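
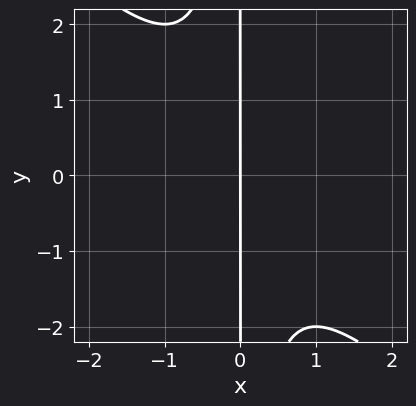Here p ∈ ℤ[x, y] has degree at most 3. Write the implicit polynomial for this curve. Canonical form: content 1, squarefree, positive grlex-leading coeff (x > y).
x^3 + x^2*y + x

(a) The degree is 3 — the shape is more complex than any degree-2 curve.
(b) From the axis intercepts and sections: every point of the y-axis in the box is on the curve; one x-axis crossing is at x = 0.
(c) Assembling these constraints gives the stated polynomial.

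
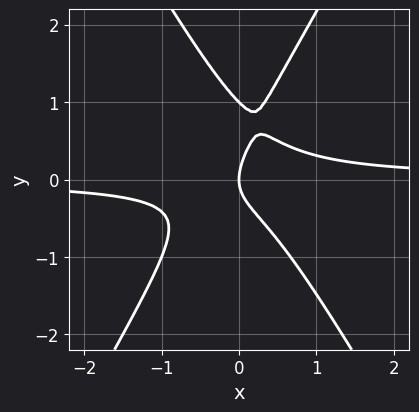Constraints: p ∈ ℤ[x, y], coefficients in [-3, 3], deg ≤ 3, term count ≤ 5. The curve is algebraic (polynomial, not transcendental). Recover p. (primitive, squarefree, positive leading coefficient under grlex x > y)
3*x^2*y - y^3 + y^2 - x

(a) deg p = 3. A generic line meets the curve in up to 3 points.
(b) Checking where it meets the axes: the y-axis gridline crossings are at y ∈ {0, 1}; it meets the x-axis at x = 0 (among the integer gridlines).
(c) These observations pin down the coefficients.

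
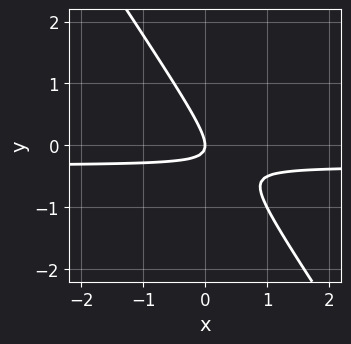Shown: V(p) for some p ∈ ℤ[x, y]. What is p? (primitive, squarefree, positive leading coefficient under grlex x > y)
3*x*y + 2*y^2 + x

1. The degree is 2 — no degree-1 curve has this shape.
2. Against the integer gridlines: it meets the x-axis at x = 0 (among the integer gridlines); one y-axis crossing is at y = 0.
3. Together with the visible shape, these determine p as stated.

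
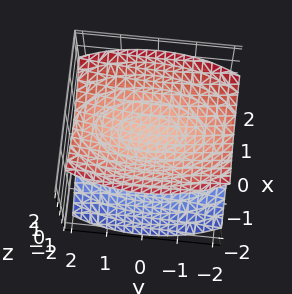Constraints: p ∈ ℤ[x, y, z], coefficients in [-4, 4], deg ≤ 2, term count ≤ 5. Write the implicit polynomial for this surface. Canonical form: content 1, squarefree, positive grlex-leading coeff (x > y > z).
3*x^2 + y^2 - 3*z^2 + 1

First, the picture has 2 separate pieces.
Then, deg p = 2.
Then, symmetries: the z ↦ −z reflection is a symmetry, so z appears only in even powers; the x ↦ −x reflection is a symmetry, so x appears only in even powers; the y ↦ −y reflection is a symmetry, so y appears only in even powers.
Then, checking where it meets the axes: the surface avoids every integer y-axis point in the box; the surface avoids every integer x-axis point in the box.
Finally, solving for integer coefficients yields p as stated.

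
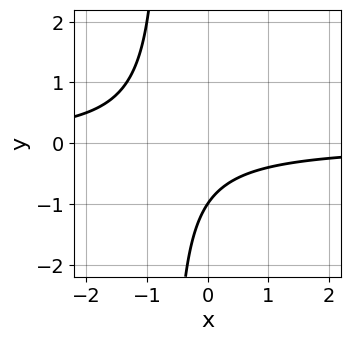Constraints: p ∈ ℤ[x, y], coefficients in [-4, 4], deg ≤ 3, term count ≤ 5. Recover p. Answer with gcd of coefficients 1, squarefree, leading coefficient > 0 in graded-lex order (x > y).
(a) Degree: a generic line meets the curve in up to 2 points, so deg p = 2.
(b) From the axis intercepts and sections: it crosses the y-axis at the gridline y = -1; it misses every integer gridline on the x-axis.
(c) Matching integer coefficients to the picture gives p.

3*x*y + 2*y + 2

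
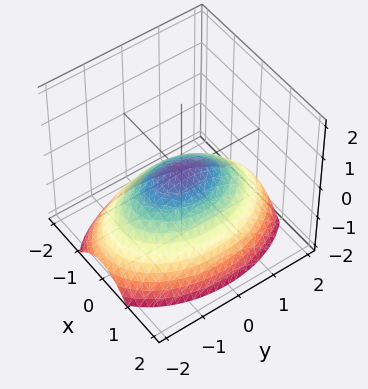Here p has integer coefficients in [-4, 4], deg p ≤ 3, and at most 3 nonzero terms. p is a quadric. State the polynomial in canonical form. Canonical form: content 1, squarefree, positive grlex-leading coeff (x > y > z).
2*x^2 + y^2 + 3*z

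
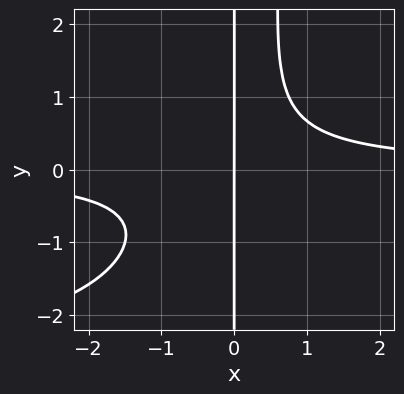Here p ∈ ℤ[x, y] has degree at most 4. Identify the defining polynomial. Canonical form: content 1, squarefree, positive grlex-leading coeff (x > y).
deg p = 4.
Against the integer gridlines: the visible y-axis segment lies entirely on the curve; one x-axis crossing is at x = 0.
Matching integer coefficients to the picture gives p.

x^2*y^2 + 3*x^2*y - x*y^2 - 2*x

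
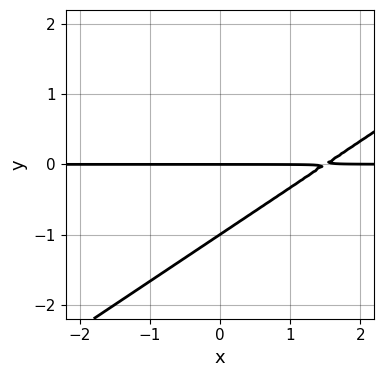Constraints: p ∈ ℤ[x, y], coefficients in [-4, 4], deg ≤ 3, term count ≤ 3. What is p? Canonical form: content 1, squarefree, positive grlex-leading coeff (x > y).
2*x*y - 3*y^2 - 3*y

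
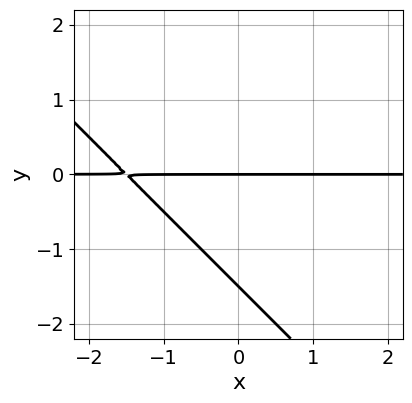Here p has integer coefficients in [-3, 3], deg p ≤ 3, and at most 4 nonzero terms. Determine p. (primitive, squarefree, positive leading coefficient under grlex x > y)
2*x*y + 2*y^2 + 3*y

(a) The degree is 2 — no degree-1 curve has this shape.
(b) From the axis intercepts and sections: it meets the y-axis at y = 0 (among the integer gridlines); the visible x-axis segment lies entirely on the curve.
(c) Matching integer coefficients to the picture gives p.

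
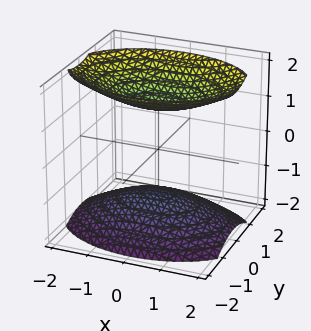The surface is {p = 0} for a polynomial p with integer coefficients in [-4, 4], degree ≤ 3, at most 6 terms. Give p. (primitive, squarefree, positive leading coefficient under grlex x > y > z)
The picture has 2 separate pieces.
Degree: two sheets facing apart; a quadric, so deg p = 2.
Symmetries: the y ↦ −y reflection is a symmetry, so y appears only in even powers; it's symmetric under z → −z, forcing even powers of z; it's symmetric under x → −x, forcing even powers of x.
Against the integer gridlines: it misses every integer gridline on the x-axis; no y-intercept at any integer in the box.
Matching integer coefficients to the picture gives p.

x^2 + 2*y^2 - 2*z^2 + 3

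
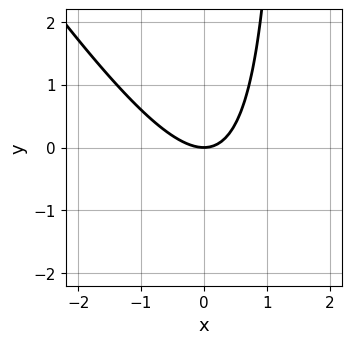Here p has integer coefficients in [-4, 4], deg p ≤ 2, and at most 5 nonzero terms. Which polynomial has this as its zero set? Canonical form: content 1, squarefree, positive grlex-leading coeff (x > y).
deg p = 2. A generic line meets the curve in up to 2 points.
Observable constraints: it meets the x-axis at x = 0 (among the integer gridlines); it crosses the y-axis at the gridline y = 0.
Assembling these constraints gives the stated polynomial.

3*x^2 + 2*x*y - 3*y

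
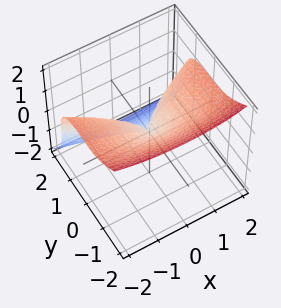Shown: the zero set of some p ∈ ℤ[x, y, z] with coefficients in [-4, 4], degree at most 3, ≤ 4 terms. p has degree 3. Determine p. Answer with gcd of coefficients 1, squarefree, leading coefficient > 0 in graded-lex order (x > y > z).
deg p = 3. No degree-2 surface has this shape.
Against the integer gridlines: it meets the z-axis at z = 0 (among the integer gridlines); it meets the x-axis at x = 0 (among the integer gridlines); one y-axis crossing is at y = 0.
Together with the visible shape, these determine p as stated.

2*y^3 + 2*z^3 - x^2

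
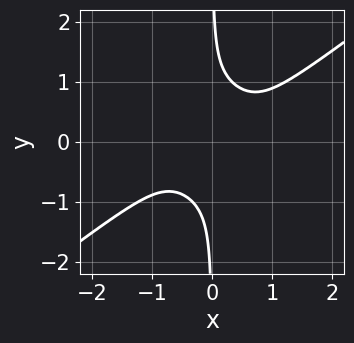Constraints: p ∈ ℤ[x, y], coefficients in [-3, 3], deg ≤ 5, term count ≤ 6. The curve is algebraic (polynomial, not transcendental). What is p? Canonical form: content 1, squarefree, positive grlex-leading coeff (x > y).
2*x^4 - x^3*y - 3*x*y^3 + 1

(a) Degree: a generic line meets the curve in up to 4 points, so deg p = 4.
(b) Reading off the gridlines: the curve avoids every integer y-axis point in the box; it misses every integer gridline on the x-axis.
(c) Fitting integer coefficients to these (and the overall shape) gives p.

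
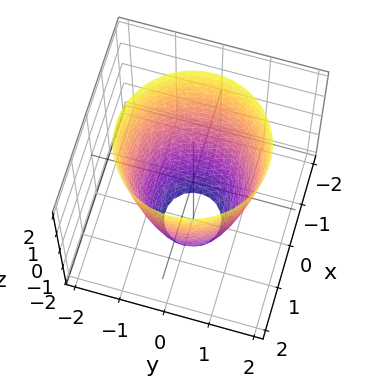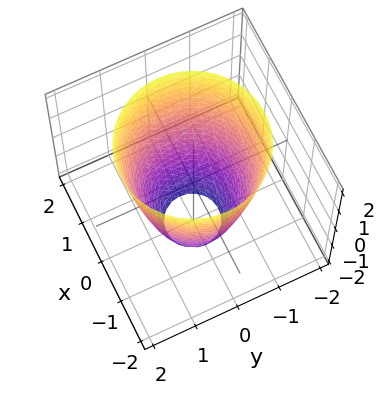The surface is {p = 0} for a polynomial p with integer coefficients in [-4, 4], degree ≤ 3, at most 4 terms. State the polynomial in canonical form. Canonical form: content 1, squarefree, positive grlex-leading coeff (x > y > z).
2*x^2 + 2*y^2 - z - 3

(a) The degree is 2 — the shape is more complex than any degree-1 surface.
(b) Symmetries: every cross-section ⟂ z is a circle, so x, y appear only via x² + y².
(c) From the visible intercepts: a circular section at z = 2 has radius between 1 and 2; it misses every integer gridline on the z-axis.
(d) Solving for integer coefficients yields p as stated.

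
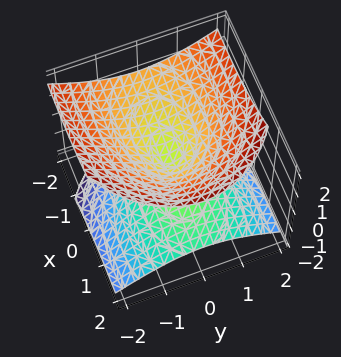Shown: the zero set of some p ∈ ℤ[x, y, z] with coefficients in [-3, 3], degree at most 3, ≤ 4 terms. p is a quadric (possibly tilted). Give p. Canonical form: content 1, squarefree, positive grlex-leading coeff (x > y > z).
x^2 + 2*x*z + 2*y^2 - 3*z^2

(a) I count 2 distinct pieces. Treating them together as one polynomial.
(b) The degree is 2 — a generic line meets the surface in up to 2 points.
(c) Checking where it meets the axes: it meets the y-axis at y = 0 (among the integer gridlines); one x-axis crossing is at x = 0; it meets the z-axis at z = 0 (among the integer gridlines).
(d) Assembling these constraints gives the stated polynomial.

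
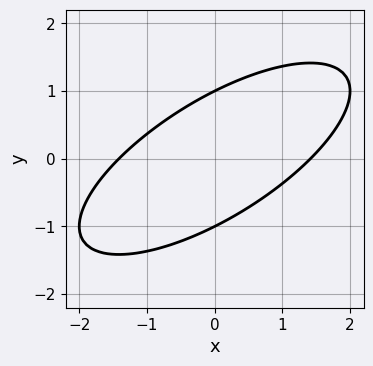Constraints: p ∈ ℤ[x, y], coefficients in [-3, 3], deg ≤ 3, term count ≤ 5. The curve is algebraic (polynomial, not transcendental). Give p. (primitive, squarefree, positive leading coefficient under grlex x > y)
1. Degree: a generic line meets the curve in up to 2 points, so deg p = 2.
2. Reading off the gridlines: the y-axis gridline crossings are at y ∈ {-1, 1}.
3. Assembling these constraints gives the stated polynomial.

x^2 - 2*x*y + 2*y^2 - 2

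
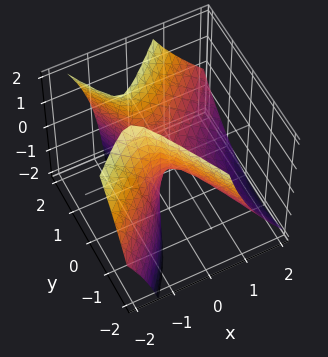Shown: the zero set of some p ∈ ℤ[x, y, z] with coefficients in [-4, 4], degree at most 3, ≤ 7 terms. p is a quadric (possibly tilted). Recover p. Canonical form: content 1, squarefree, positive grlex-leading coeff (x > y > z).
2*x^2 - x*y + 2*x*z - y^2 + z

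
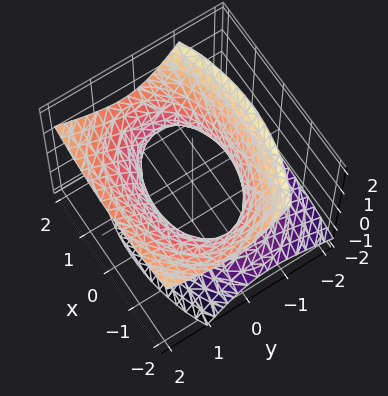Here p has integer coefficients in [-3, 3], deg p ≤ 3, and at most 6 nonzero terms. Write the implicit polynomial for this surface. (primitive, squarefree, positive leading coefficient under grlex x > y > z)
x^2 + 2*y^2 - 2*y*z - 2*z^2 - 2

First, the degree is 2 — a generic line meets the surface in up to 2 points.
Then, against the integer gridlines: it misses every integer gridline on the z-axis; among the integer gridlines, it crosses the y-axis at y ∈ {-1, 1}.
Finally, putting this together gives p.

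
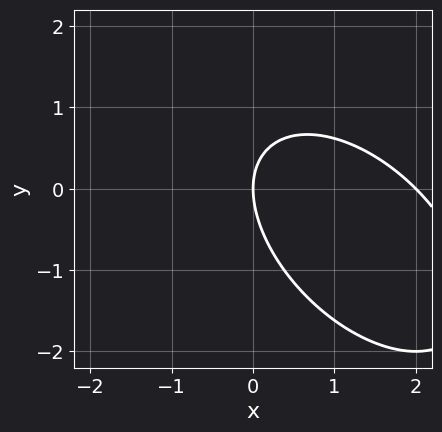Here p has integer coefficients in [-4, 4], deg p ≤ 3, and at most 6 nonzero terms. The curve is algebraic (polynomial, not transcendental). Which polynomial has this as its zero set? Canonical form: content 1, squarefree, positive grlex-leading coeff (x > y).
The degree is 2 — the shape is more complex than any degree-1 curve.
Reading off the gridlines: the x-axis gridline crossings are at x ∈ {0, 2}; it meets the y-axis at y = 0 (among the integer gridlines).
Fitting integer coefficients to these (and the overall shape) gives p.

x^2 + x*y + y^2 - 2*x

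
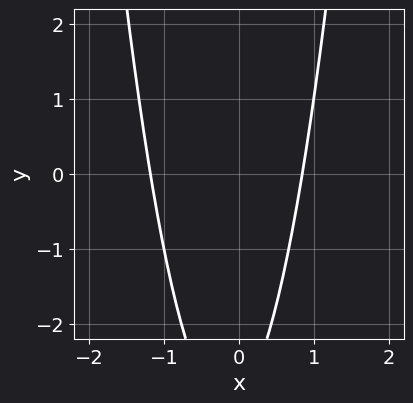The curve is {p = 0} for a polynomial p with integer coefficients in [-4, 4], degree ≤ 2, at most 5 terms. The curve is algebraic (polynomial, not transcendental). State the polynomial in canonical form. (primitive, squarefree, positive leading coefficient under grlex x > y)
3*x^2 + x - y - 3

1. deg p = 2.
2. Reading off the gridlines: no y-intercept at any integer in the box.
3. Together with the visible shape, these determine p as stated.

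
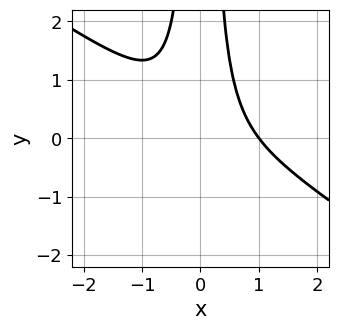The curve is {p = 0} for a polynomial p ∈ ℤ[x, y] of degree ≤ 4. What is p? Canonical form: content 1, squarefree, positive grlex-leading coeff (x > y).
First, the degree is 3 — the shape is more complex than any degree-2 curve.
Then, from the axis intercepts and sections: it misses every integer gridline on the y-axis; it meets the x-axis at x = 1 (among the integer gridlines).
Finally, the integer polynomial consistent with all of this is the stated p.

2*x^3 + 3*x^2*y - x^2 - 1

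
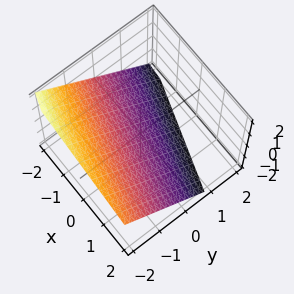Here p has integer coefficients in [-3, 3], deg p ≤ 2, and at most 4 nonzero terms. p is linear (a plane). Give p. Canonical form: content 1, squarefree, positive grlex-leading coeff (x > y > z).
(a) The degree is 1 — every cross-section is a straight line — this is a plane.
(b) From the visible intercepts: it meets the x-axis at x = -2 (among the integer gridlines).
(c) Assembling these constraints gives the stated polynomial.

x + 3*y + 3*z + 2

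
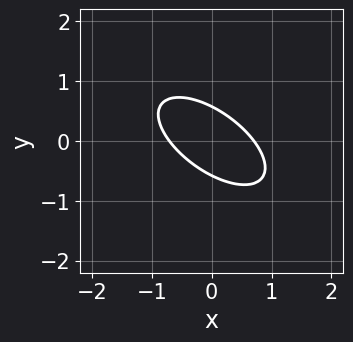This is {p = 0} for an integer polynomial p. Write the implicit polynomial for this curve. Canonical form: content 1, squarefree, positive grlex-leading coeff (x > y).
(a) deg p = 2.
(b) Putting this together gives p.

2*x^2 + 3*x*y + 3*y^2 - 1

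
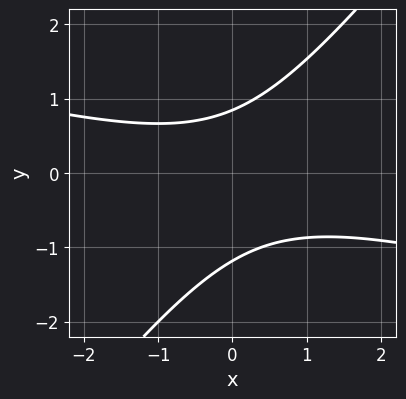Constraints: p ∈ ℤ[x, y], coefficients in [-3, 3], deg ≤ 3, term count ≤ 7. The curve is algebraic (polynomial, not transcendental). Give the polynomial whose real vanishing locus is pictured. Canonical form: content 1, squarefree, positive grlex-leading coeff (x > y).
x^2 + 3*x*y - 3*y^2 - y + 3

deg p = 2. A generic line meets the curve in up to 2 points.
Reading off the gridlines: it misses every integer gridline on the x-axis.
Putting this together gives p.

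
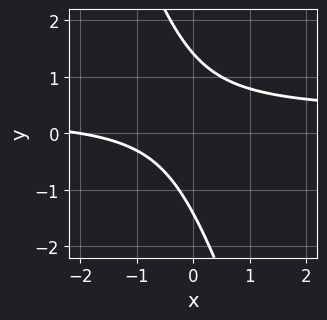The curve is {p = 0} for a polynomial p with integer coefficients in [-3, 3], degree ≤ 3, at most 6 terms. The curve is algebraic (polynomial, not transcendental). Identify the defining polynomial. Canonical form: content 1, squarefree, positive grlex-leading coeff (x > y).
(a) deg p = 2. A generic line meets the curve in up to 2 points.
(b) From the axis intercepts and sections: it crosses the x-axis at the gridline x = -2.
(c) These observations pin down the coefficients.

3*x*y + y^2 - x - 2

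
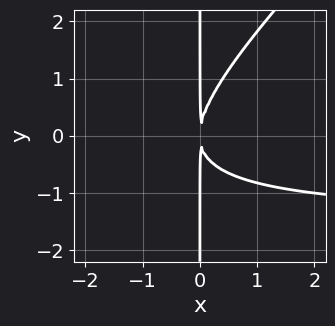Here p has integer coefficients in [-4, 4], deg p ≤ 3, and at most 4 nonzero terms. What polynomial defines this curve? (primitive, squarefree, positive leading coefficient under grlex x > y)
2*x^2*y - 2*x*y^2 + 3*x^2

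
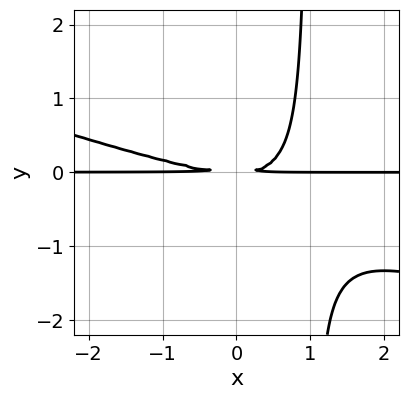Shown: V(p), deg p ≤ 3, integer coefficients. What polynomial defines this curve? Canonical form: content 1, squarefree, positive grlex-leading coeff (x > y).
First, deg p = 3. The shape is more complex than any degree-2 curve.
Next, reading off the gridlines: every point of the x-axis in the box is on the curve.
Finally, putting this together gives p.

x^2*y + 3*x*y^2 - 3*y^2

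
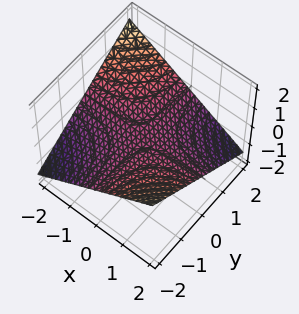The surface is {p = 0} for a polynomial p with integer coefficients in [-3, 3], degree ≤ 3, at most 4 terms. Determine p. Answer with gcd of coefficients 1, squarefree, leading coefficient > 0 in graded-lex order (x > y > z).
x*y + 3*z

(a) The degree is 2 — a hyperbolic paraboloid; a quadric.
(b) Checking where it meets the axes: every point of the y-axis in the box is on the surface; one z-axis crossing is at z = 0; every point of the x-axis in the box is on the surface.
(c) Fitting integer coefficients to these (and the overall shape) gives p.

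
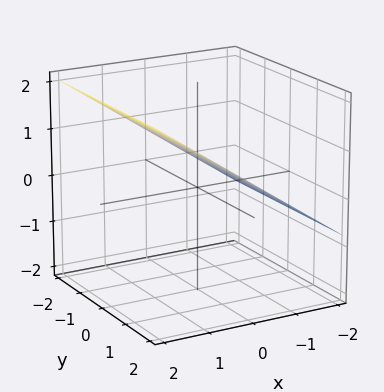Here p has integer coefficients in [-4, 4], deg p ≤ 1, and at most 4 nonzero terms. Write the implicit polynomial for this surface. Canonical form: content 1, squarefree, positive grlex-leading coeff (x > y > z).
The degree is 1 — every cross-section is a straight line — this is a plane.
Checking where it meets the axes: the surface avoids every integer y-axis point in the box; one x-axis crossing is at x = -1.
Matching integer coefficients to the picture gives p.

2*x - 3*z + 2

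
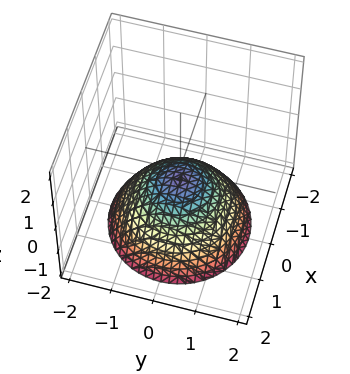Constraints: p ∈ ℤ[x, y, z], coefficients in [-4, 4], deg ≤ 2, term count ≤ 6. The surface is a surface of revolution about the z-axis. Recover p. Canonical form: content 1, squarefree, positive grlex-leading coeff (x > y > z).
2*x^2 + 2*y^2 + 3*z + 1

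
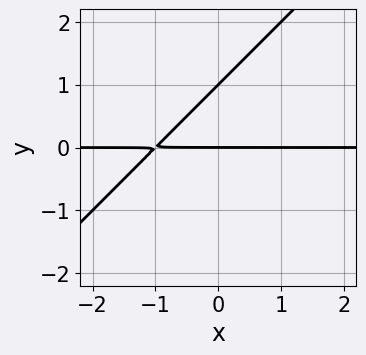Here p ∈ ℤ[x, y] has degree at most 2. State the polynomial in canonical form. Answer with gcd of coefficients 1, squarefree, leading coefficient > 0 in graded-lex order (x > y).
x*y - y^2 + y

First, deg p = 2.
Next, observable constraints: every point of the x-axis in the box is on the curve; among the integer gridlines, it crosses the y-axis at y ∈ {0, 1}.
Finally, fitting integer coefficients to these (and the overall shape) gives p.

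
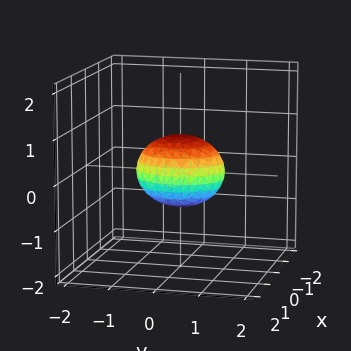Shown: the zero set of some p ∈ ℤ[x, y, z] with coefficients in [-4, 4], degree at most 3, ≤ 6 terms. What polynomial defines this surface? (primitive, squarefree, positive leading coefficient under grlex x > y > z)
3*x^2 + 2*y^2 + 3*z^2 - 2

(a) The degree is 2 — bounded and convex; a quadric.
(b) Symmetries: it's symmetric under z → −z, forcing even powers of z; mirror symmetry x ↦ −x ⇒ only even powers of x; it's symmetric under y → −y, forcing even powers of y.
(c) From the axis intercepts and sections: among the integer gridlines, it crosses the y-axis at y ∈ {-1, 1}.
(d) Fitting integer coefficients to these (and the overall shape) gives p.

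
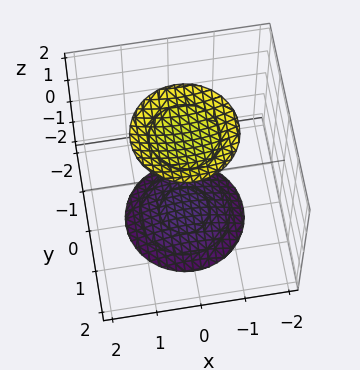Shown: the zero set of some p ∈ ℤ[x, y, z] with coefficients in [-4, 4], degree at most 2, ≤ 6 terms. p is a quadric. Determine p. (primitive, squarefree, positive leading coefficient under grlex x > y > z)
x^2 + y^2 - z^2 + 3

(a) There are 2 components. Treating them together as one polynomial.
(b) The degree is 2 — two separate bowl-shaped sheets opening away from each other; a quadric.
(c) Symmetries: mirror symmetry z ↦ −z ⇒ only even powers of z; the surface is invariant under rotation about z: p = q(x² + y², z).
(d) Reading off the gridlines: the surface avoids every integer y-axis point in the box; a circular section at z = -2 has radius exactly 1; the surface avoids every integer x-axis point in the box.
(e) Fitting integer coefficients to these (and the overall shape) gives p.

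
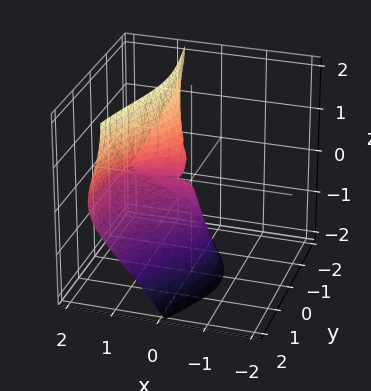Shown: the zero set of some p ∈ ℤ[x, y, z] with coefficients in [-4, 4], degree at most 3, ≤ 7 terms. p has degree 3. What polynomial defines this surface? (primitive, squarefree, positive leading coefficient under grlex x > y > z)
deg p = 3. A generic line meets the surface in up to 3 points.
Reading off the gridlines: it crosses the y-axis at the gridline y = 0; one z-axis crossing is at z = 0; every point of the x-axis in the box is on the surface.
Assembling these constraints gives the stated polynomial.

2*x*y^2 + 3*x*z^2 - z^3 - 3*y^2 - y*z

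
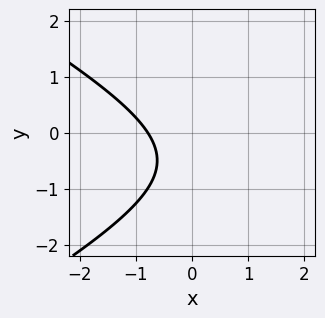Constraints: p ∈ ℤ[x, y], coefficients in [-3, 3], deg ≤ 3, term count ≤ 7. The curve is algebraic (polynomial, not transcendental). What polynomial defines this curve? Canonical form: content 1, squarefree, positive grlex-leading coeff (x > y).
(a) The degree is 2 — the shape is more complex than any degree-1 curve.
(b) Against the integer gridlines: it misses every integer gridline on the y-axis.
(c) Putting this together gives p.

x^2 - 3*y^2 - 3*x - 3*y - 3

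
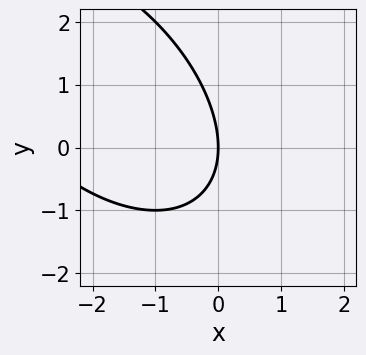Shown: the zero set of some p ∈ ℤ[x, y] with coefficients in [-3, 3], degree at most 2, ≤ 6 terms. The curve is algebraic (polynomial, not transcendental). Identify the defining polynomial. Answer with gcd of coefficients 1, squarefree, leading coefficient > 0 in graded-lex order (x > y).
First, deg p = 2. No degree-1 curve has this shape.
Next, checking where it meets the axes: one y-axis crossing is at y = 0; it crosses the x-axis at the gridline x = 0.
Finally, putting this together gives p.

x^2 + x*y + y^2 + 3*x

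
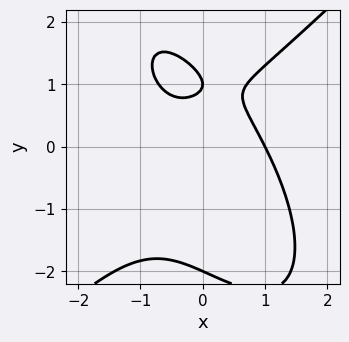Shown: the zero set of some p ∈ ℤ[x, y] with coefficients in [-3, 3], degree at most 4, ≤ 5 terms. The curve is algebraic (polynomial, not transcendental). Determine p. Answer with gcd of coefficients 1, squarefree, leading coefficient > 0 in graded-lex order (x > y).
2*x^3 - x*y^2 - y^3 + 3*y - 2

First, deg p = 3.
Next, from the visible intercepts: among the integer gridlines, it crosses the y-axis at y ∈ {-2, 1}; it meets the x-axis at x = 1 (among the integer gridlines).
Finally, matching integer coefficients to the picture gives p.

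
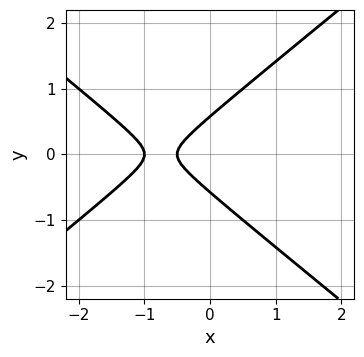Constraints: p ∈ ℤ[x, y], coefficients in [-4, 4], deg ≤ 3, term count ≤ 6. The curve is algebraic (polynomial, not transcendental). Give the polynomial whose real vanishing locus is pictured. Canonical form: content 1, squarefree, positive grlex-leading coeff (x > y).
2*x^2 - 3*y^2 + 3*x + 1

First, degree: a generic line meets the curve in up to 2 points, so deg p = 2.
Then, symmetries: mirror symmetry y ↦ −y ⇒ only even powers of y.
Next, against the integer gridlines: it meets the x-axis at x = -1 (among the integer gridlines).
Finally, these observations pin down the coefficients.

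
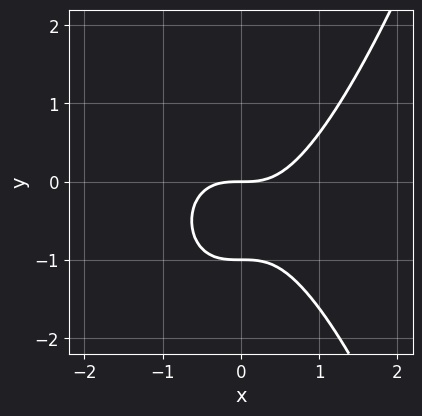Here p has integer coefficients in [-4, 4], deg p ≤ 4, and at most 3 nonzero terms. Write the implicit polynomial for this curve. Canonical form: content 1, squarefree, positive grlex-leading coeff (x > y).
x^3 - y^2 - y

(a) The degree is 3 — a generic line meets the curve in up to 3 points.
(b) Checking where it meets the axes: the y-axis gridline crossings are at y ∈ {-1, 0}; it crosses the x-axis at the gridline x = 0.
(c) Fitting integer coefficients to these (and the overall shape) gives p.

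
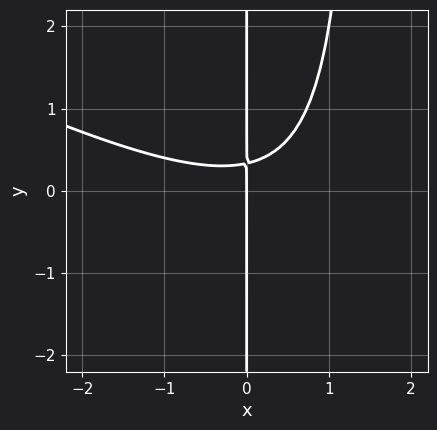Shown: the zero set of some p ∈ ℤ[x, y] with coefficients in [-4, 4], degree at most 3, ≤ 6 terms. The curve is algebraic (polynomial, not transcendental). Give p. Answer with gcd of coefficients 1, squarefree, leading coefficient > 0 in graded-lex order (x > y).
Degree: no degree-2 curve has this shape, so deg p = 3.
Checking where it meets the axes: it crosses the x-axis at the gridline x = 0; the visible y-axis segment lies entirely on the curve.
Fitting integer coefficients to these (and the overall shape) gives p.

x^3 + 2*x^2*y - 3*x*y + x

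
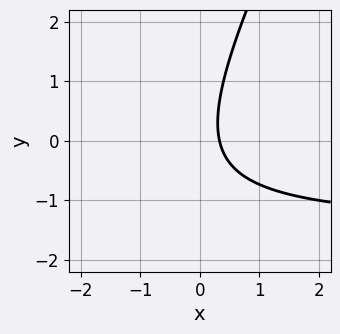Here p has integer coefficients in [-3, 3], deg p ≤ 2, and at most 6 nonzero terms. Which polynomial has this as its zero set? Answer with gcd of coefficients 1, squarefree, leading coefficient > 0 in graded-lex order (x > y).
1. deg p = 2. The shape is more complex than any degree-1 curve.
2. Reading off the gridlines: no y-intercept at any integer in the box.
3. The integer polynomial consistent with all of this is the stated p.

2*x*y - y^2 + 3*x - 1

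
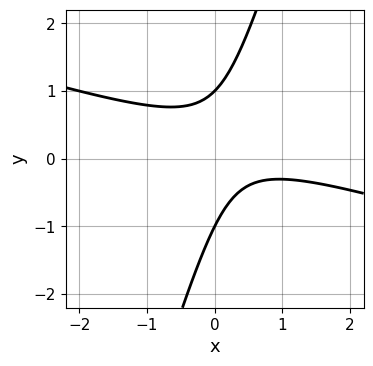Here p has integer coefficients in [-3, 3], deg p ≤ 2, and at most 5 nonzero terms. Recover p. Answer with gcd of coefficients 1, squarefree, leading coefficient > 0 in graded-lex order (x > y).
deg p = 2. A generic line meets the curve in up to 2 points.
Observable constraints: among the integer gridlines, it crosses the y-axis at y ∈ {-1, 1}; it misses every integer gridline on the x-axis.
Solving for integer coefficients yields p as stated.

x^2 + 3*x*y - y^2 - x + 1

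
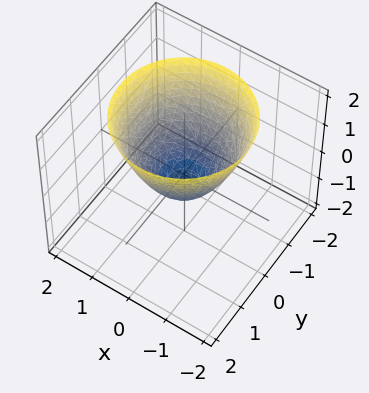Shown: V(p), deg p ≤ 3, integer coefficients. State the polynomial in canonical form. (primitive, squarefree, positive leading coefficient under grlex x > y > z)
(a) deg p = 2.
(b) Symmetry: the z-axis is an axis of rotation, so x and y enter only as x² + y².
(c) Against the integer gridlines: a circular section at z = 0 has radius between 0 and 1.
(d) Fitting integer coefficients to these (and the overall shape) gives p.

2*x^2 + 2*y^2 - 2*z - 1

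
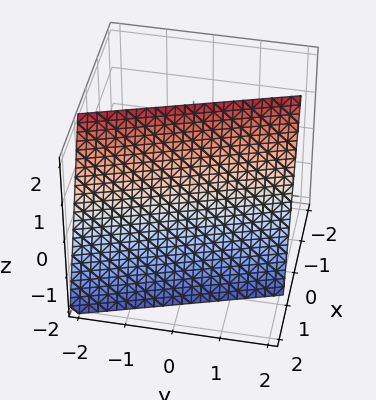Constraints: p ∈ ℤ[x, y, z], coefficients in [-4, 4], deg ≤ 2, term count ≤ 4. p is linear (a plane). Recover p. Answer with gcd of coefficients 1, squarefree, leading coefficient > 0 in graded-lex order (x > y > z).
3*x + y + z - 2

First, deg p = 1. Every cross-section is a straight line — this is a plane.
Then, reading off the gridlines: it crosses the z-axis at the gridline z = 2; it crosses the y-axis at the gridline y = 2.
Finally, the integer polynomial consistent with all of this is the stated p.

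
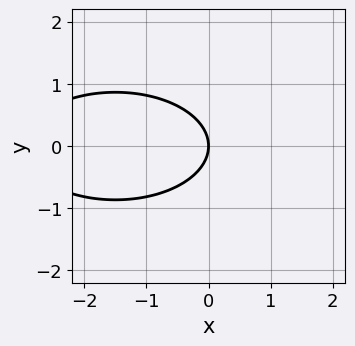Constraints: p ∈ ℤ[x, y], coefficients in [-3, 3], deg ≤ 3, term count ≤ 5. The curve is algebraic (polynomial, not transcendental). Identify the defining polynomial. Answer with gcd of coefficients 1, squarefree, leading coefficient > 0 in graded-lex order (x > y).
x^2 + 3*y^2 + 3*x

deg p = 2. The shape is more complex than any degree-1 curve.
Symmetries: mirror symmetry y ↦ −y ⇒ only even powers of y.
Observable constraints: it crosses the x-axis at the gridline x = 0; it meets the y-axis at y = 0 (among the integer gridlines).
The integer polynomial consistent with all of this is the stated p.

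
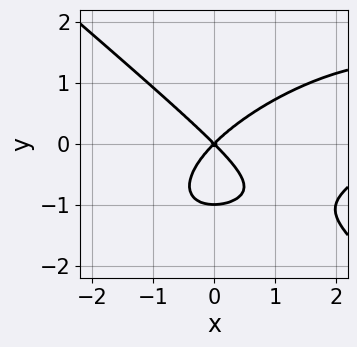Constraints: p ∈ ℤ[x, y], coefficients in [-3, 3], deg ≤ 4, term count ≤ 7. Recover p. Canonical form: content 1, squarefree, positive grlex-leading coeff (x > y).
x^3 - x^2*y + 3*y^3 - 3*x^2 + 3*y^2

1. Degree: no degree-2 curve has this shape, so deg p = 3.
2. From the visible intercepts: among the integer gridlines, it crosses the y-axis at y ∈ {-1, 0}; it crosses the x-axis at the gridline x = 0.
3. Together with the visible shape, these determine p as stated.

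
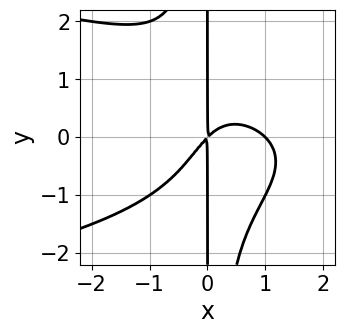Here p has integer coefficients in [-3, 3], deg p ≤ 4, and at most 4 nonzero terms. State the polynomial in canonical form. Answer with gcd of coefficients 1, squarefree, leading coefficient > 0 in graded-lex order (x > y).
Degree: no degree-3 curve has this shape, so deg p = 4.
From the visible intercepts: one x-axis crossing is at x = 1; every point of the y-axis in the box is on the curve.
Together with the visible shape, these determine p as stated.

x^2*y^2 + x^3 - x^2 + x*y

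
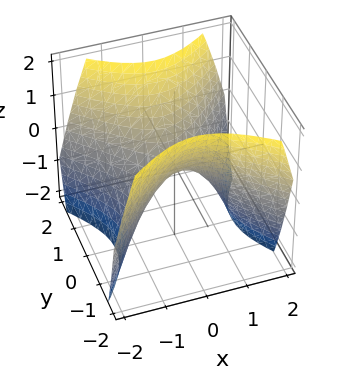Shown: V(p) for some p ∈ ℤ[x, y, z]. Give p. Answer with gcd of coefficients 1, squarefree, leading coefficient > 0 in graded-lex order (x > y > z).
x^2 - y^2 + z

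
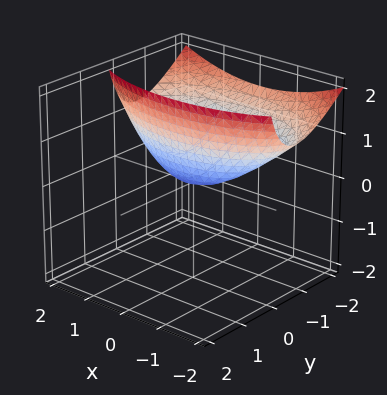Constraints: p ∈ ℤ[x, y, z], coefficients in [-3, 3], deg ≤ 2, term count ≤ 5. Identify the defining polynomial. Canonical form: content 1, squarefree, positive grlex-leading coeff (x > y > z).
x^2 + 3*y^2 + 3*y*z - 3*z

deg p = 2. A generic line meets the surface in up to 2 points.
From the visible intercepts: one z-axis crossing is at z = 0; it crosses the y-axis at the gridline y = 0; it crosses the x-axis at the gridline x = 0.
Fitting integer coefficients to these (and the overall shape) gives p.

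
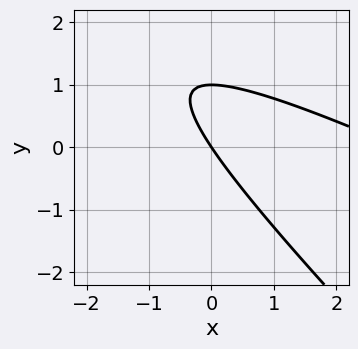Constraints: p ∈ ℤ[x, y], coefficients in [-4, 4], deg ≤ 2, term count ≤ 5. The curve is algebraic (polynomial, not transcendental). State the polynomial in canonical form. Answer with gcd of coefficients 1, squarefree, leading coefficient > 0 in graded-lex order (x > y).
First, degree: the shape is more complex than any degree-1 curve, so deg p = 2.
Next, observable constraints: one x-axis crossing is at x = 0; the y-axis gridline crossings are at y ∈ {0, 1}.
Finally, matching integer coefficients to the picture gives p.

x^2 + 3*x*y + 2*y^2 - 3*x - 2*y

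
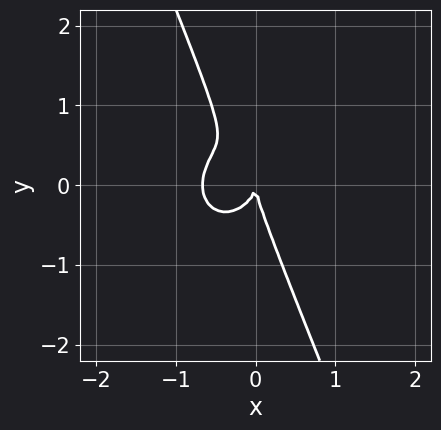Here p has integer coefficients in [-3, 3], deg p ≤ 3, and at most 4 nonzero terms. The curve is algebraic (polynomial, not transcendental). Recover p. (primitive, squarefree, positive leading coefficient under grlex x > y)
3*x^3 + 2*x*y^2 + y^3 + 2*x^2

(a) deg p = 3. The shape is more complex than any degree-2 curve.
(b) Reading off the gridlines: it meets the y-axis at y = 0 (among the integer gridlines); it crosses the x-axis at the gridline x = 0.
(c) The integer polynomial consistent with all of this is the stated p.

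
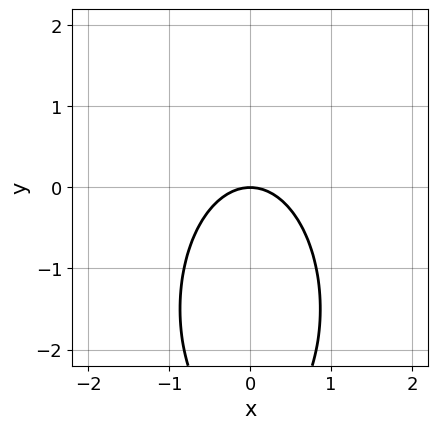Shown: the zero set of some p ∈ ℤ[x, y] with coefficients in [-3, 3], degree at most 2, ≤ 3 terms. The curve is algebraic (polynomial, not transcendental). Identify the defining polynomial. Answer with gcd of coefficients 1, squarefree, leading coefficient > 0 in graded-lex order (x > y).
deg p = 2.
Symmetries: it's symmetric under x → −x, forcing even powers of x.
Observable constraints: it meets the x-axis at x = 0 (among the integer gridlines); one y-axis crossing is at y = 0.
These observations pin down the coefficients.

3*x^2 + y^2 + 3*y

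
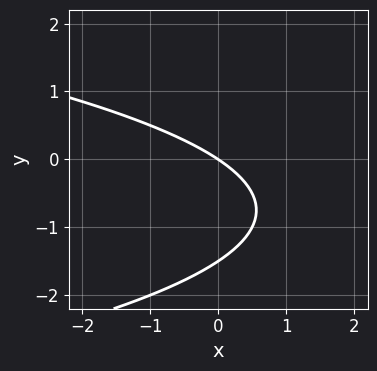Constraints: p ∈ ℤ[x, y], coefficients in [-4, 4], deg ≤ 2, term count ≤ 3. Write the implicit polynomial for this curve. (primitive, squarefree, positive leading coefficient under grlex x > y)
(a) deg p = 2. The shape is more complex than any degree-1 curve.
(b) Reading off the gridlines: it crosses the x-axis at the gridline x = 0; it meets the y-axis at y = 0 (among the integer gridlines).
(c) Matching integer coefficients to the picture gives p.

2*y^2 + 2*x + 3*y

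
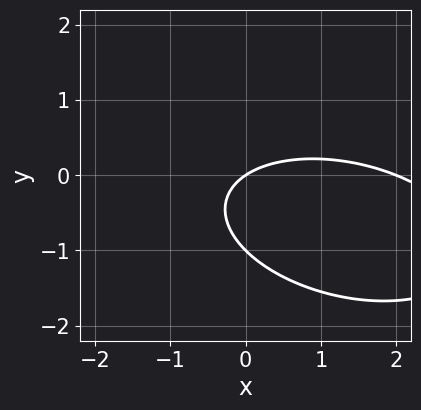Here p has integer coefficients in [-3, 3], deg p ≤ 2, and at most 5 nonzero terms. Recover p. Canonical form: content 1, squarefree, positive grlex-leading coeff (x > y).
(a) Degree: a generic line meets the curve in up to 2 points, so deg p = 2.
(b) Observable constraints: among the integer gridlines, it crosses the x-axis at x ∈ {0, 2}; the y-axis gridline crossings are at y ∈ {-1, 0}.
(c) Together with the visible shape, these determine p as stated.

x^2 + x*y + 3*y^2 - 2*x + 3*y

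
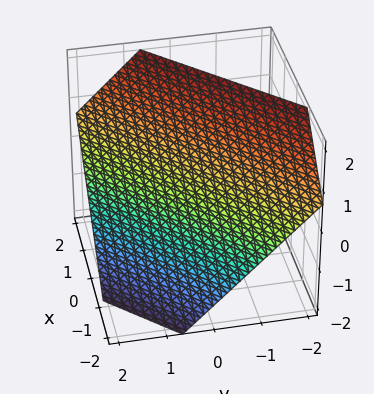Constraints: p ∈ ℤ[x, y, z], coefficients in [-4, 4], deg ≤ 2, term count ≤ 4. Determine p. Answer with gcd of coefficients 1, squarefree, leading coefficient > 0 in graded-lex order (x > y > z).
3*x - 3*y - 3*z + 2

(a) Degree: every cross-section is a straight line — this is a plane, so deg p = 1.
(b) Solving for integer coefficients yields p as stated.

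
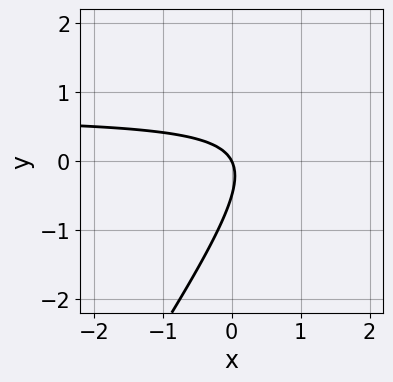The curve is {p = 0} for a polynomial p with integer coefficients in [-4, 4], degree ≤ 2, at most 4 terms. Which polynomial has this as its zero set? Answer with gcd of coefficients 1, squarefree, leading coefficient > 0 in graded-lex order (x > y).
deg p = 2.
Observable constraints: one x-axis crossing is at x = 0; one y-axis crossing is at y = 0.
Assembling these constraints gives the stated polynomial.

3*x*y - 2*y^2 - 2*x - y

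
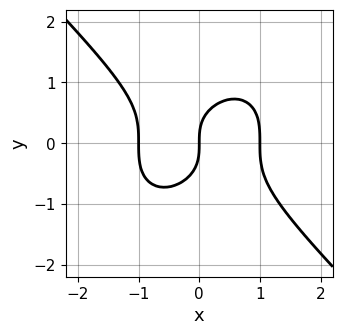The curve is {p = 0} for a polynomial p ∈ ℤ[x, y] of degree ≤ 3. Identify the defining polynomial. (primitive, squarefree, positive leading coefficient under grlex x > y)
First, degree: the shape is more complex than any degree-2 curve, so deg p = 3.
Then, observable constraints: one y-axis crossing is at y = 0; among the integer gridlines, it crosses the x-axis at x ∈ {-1, 0, 1}.
Finally, matching integer coefficients to the picture gives p.

x^3 + y^3 - x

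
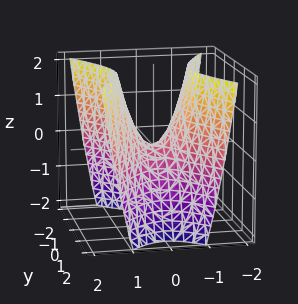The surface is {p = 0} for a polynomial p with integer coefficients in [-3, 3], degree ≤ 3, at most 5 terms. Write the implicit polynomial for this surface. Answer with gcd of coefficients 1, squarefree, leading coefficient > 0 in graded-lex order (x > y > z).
2*x^2 - y^2 - z

Degree: a saddle surface; a quadric, so deg p = 2.
Symmetries: mirror symmetry y ↦ −y ⇒ only even powers of y; it's symmetric under x → −x, forcing even powers of x.
Against the integer gridlines: one y-axis crossing is at y = 0; one x-axis crossing is at x = 0; it meets the z-axis at z = 0 (among the integer gridlines).
Fitting integer coefficients to these (and the overall shape) gives p.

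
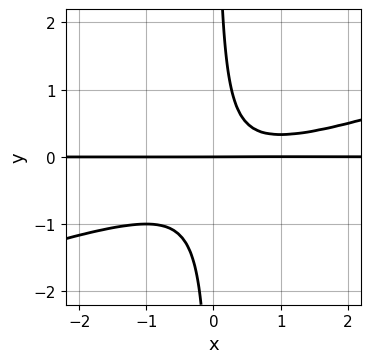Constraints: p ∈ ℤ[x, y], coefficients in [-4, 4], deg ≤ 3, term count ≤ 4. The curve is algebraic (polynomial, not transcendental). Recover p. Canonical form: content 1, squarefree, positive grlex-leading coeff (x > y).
(a) deg p = 3. The shape is more complex than any degree-2 curve.
(b) Against the integer gridlines: the visible x-axis segment lies entirely on the curve; one y-axis crossing is at y = 0.
(c) Together with the visible shape, these determine p as stated.

x^2*y - 3*x*y^2 - x*y + y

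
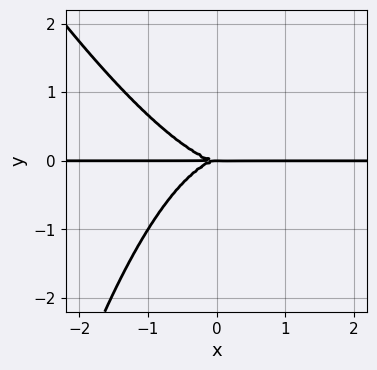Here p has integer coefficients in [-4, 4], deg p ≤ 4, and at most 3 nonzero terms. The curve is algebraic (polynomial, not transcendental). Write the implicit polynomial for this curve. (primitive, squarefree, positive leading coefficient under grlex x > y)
First, degree: a generic line meets the curve in up to 4 points, so deg p = 4.
Next, observable constraints: the visible x-axis segment lies entirely on the curve; one y-axis crossing is at y = 0.
Finally, fitting integer coefficients to these (and the overall shape) gives p.

2*x^3*y + x^2*y^2 + 3*y^3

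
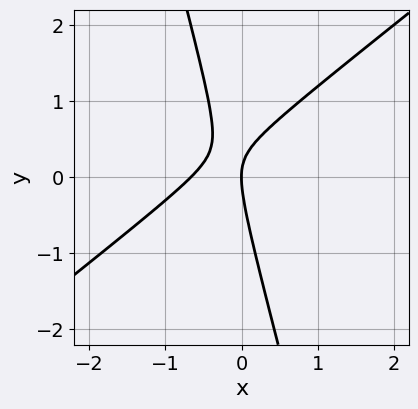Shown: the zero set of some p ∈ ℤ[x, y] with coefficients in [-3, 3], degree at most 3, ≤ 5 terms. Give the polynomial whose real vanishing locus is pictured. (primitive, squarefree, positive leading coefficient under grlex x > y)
3*x^2 - 3*x*y - y^2 + 2*x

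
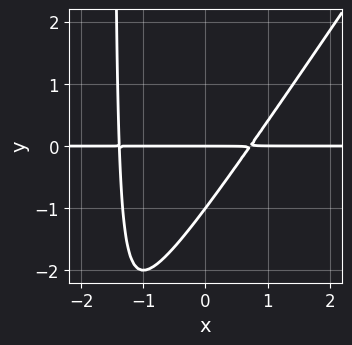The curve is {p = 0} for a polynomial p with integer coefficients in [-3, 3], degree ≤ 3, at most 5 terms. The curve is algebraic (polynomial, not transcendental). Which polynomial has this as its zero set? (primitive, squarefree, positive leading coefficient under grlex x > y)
3*x^2*y - 2*x*y^2 + 2*x*y - 3*y^2 - 3*y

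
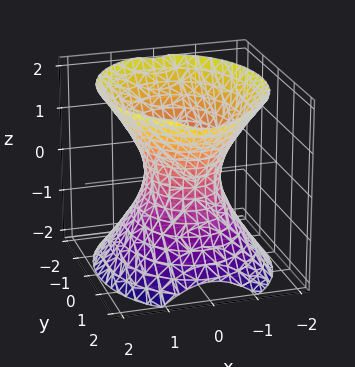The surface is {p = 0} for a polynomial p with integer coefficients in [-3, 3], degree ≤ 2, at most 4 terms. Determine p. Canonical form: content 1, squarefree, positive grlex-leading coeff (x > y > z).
3*x^2 + 2*y^2 - 2*z^2 - 2

The degree is 2 — an hourglass — one-sheet hyperboloid; a quadric.
Symmetries: the z ↦ −z reflection is a symmetry, so z appears only in even powers; it's symmetric under x → −x, forcing even powers of x; it's symmetric under y → −y, forcing even powers of y.
From the visible intercepts: among the integer gridlines, it crosses the y-axis at y ∈ {-1, 1}; no z-intercept at any integer in the box.
Putting this together gives p.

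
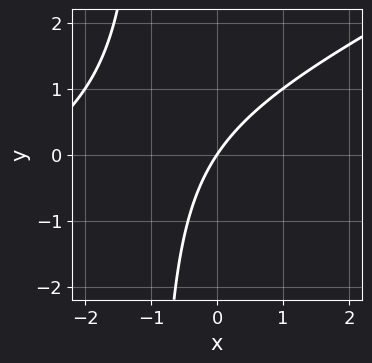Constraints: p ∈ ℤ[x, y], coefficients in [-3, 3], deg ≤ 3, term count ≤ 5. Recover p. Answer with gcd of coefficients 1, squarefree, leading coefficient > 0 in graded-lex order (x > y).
1. deg p = 2.
2. Observable constraints: it meets the x-axis at x = 0 (among the integer gridlines); it meets the y-axis at y = 0 (among the integer gridlines).
3. Putting this together gives p.

x^2 - 2*x*y + 3*x - 2*y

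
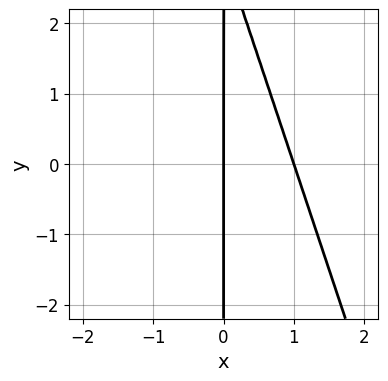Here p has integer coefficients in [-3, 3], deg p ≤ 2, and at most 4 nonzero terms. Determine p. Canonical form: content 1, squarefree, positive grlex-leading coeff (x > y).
(a) Degree: a generic line meets the curve in up to 2 points, so deg p = 2.
(b) Reading off the gridlines: every point of the y-axis in the box is on the curve; among the integer gridlines, it crosses the x-axis at x ∈ {0, 1}.
(c) Matching integer coefficients to the picture gives p.

3*x^2 + x*y - 3*x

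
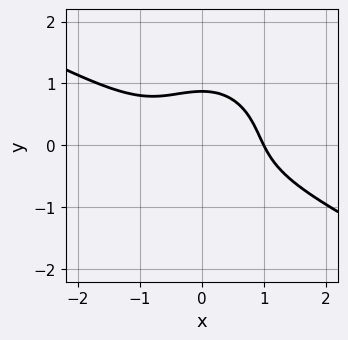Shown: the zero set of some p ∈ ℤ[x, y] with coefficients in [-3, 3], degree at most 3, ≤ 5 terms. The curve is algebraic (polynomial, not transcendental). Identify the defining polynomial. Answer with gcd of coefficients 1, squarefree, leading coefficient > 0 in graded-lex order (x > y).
2*x^3 + 3*x^2*y + 3*y^3 - 2

1. deg p = 3. A generic line meets the curve in up to 3 points.
2. Reading off the gridlines: it crosses the x-axis at the gridline x = 1.
3. Together with the visible shape, these determine p as stated.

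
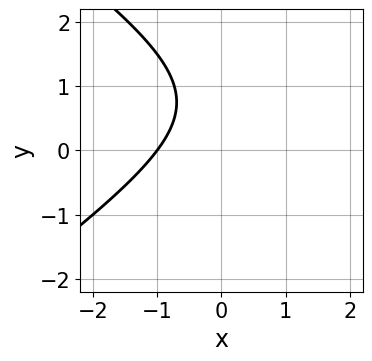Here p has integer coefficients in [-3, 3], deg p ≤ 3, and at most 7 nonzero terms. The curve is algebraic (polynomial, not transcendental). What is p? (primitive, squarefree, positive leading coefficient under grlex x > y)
First, the degree is 2 — no degree-1 curve has this shape.
Next, checking where it meets the axes: one x-axis crossing is at x = -1; the curve avoids every integer y-axis point in the box.
Finally, together with the visible shape, these determine p as stated.

x^2 - 2*y^2 - 2*x + 3*y - 3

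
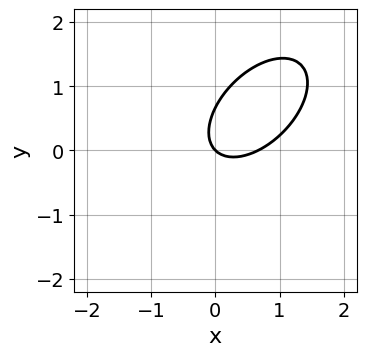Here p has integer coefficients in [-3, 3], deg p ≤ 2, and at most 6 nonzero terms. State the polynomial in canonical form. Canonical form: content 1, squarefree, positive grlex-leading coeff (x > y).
1. deg p = 2.
2. Against the integer gridlines: it meets the x-axis at x = 0 (among the integer gridlines); one y-axis crossing is at y = 0.
3. Putting this together gives p.

3*x^2 - 3*x*y + 3*y^2 - 2*x - 2*y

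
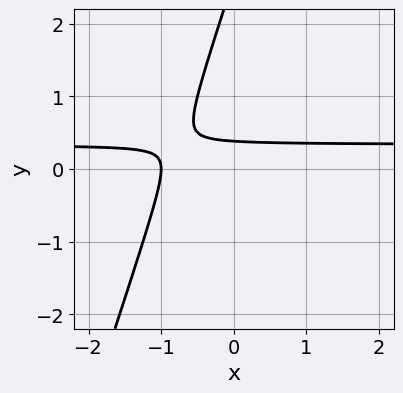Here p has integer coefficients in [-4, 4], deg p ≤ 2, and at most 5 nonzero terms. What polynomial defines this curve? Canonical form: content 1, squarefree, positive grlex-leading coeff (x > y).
1. Degree: the shape is more complex than any degree-1 curve, so deg p = 2.
2. Observable constraints: one x-axis crossing is at x = -1.
3. Fitting integer coefficients to these (and the overall shape) gives p.

3*x*y - y^2 - x + 3*y - 1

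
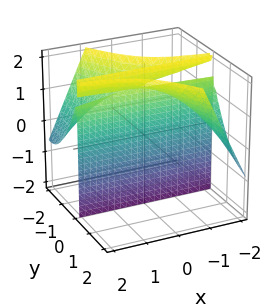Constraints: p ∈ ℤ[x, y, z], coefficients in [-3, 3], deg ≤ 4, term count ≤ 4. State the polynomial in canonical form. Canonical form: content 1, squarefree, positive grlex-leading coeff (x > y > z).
The degree is 3 — the shape is more complex than any degree-2 surface.
Reading off the gridlines: the visible z-axis segment lies entirely on the surface; the visible x-axis segment lies entirely on the surface; it meets the y-axis at y = 0 (among the integer gridlines).
Fitting integer coefficients to these (and the overall shape) gives p.

2*x*y^2 + y^3 - 2*y*z + 3*y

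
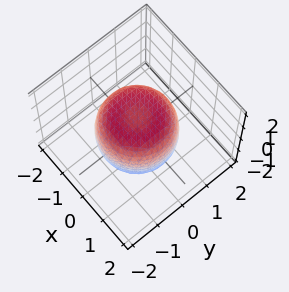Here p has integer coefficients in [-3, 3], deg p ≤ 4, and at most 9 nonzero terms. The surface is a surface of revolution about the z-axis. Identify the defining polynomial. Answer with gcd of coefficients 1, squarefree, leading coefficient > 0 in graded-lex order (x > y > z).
x^4 + 2*x^2*y^2 + y^4 - x^2 - y^2 + z^2 - 1

The degree is 4 — the shape is more complex than any degree-3 surface.
Symmetries: rotational symmetry about the z-axis ⇒ p depends on x, y only through x² + y².
Reading off the gridlines: a circular section at z = 0 has radius between 1 and 2; among the integer gridlines, it crosses the z-axis at z ∈ {-1, 1}.
Assembling these constraints gives the stated polynomial.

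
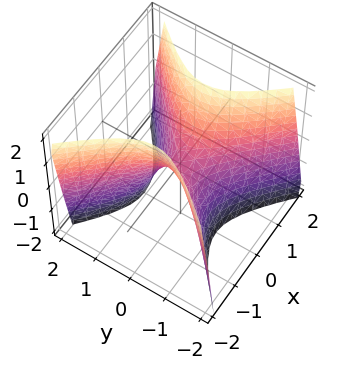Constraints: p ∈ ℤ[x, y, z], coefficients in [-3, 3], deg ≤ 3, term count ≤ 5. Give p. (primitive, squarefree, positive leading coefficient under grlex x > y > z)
2*x^2 - 2*y^2 - z

First, deg p = 2.
Next, symmetries: the y ↦ −y reflection is a symmetry, so y appears only in even powers; the x ↦ −x reflection is a symmetry, so x appears only in even powers.
Then, observable constraints: it crosses the z-axis at the gridline z = 0; one x-axis crossing is at x = 0; it meets the y-axis at y = 0 (among the integer gridlines).
Finally, solving for integer coefficients yields p as stated.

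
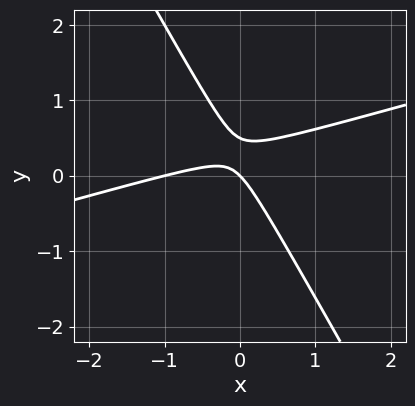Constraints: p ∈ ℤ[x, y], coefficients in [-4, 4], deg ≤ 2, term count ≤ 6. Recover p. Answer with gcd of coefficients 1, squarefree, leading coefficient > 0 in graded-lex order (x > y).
x^2 - 3*x*y - 2*y^2 + x + y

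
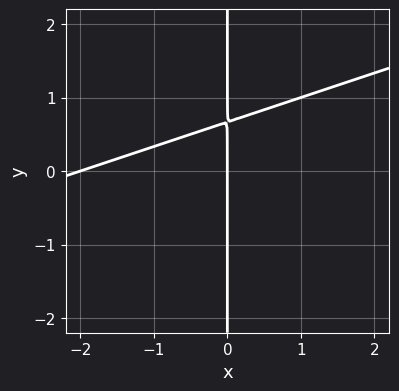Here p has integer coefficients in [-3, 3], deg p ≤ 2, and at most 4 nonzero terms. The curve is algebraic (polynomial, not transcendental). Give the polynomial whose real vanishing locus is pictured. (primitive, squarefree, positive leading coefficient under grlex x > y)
x^2 - 3*x*y + 2*x

1. Degree: the shape is more complex than any degree-1 curve, so deg p = 2.
2. Against the integer gridlines: the x-axis gridline crossings are at x ∈ {-2, 0}; the visible y-axis segment lies entirely on the curve.
3. Assembling these constraints gives the stated polynomial.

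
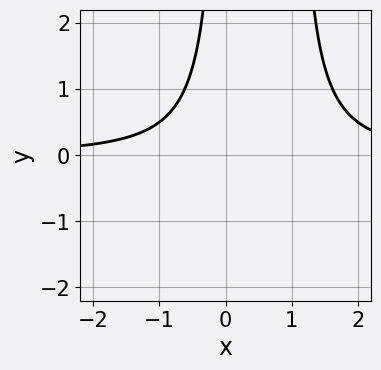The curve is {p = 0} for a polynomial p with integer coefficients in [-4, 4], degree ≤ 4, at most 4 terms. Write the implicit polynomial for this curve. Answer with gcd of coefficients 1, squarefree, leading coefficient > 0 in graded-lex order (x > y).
x^2*y - x*y - 1

1. The degree is 3 — the shape is more complex than any degree-2 curve.
2. From the axis intercepts and sections: no y-intercept at any integer in the box; it misses every integer gridline on the x-axis.
3. Fitting integer coefficients to these (and the overall shape) gives p.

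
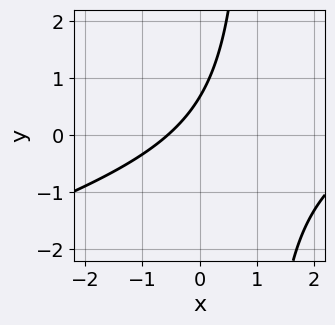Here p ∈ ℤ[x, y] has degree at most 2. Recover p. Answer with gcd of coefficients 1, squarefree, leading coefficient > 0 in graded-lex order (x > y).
x^2 - 3*x*y - 3*x + 3*y - 2

The degree is 2 — a generic line meets the curve in up to 2 points.
Matching integer coefficients to the picture gives p.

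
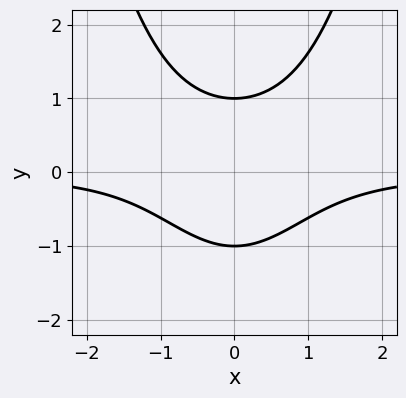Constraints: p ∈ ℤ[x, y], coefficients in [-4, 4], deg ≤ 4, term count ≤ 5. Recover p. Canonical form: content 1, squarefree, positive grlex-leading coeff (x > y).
x^2*y - y^2 + 1

(a) deg p = 3. No degree-2 curve has this shape.
(b) Symmetries: it's symmetric under x → −x, forcing even powers of x.
(c) Reading off the gridlines: the curve avoids every integer x-axis point in the box; among the integer gridlines, it crosses the y-axis at y ∈ {-1, 1}.
(d) These observations pin down the coefficients.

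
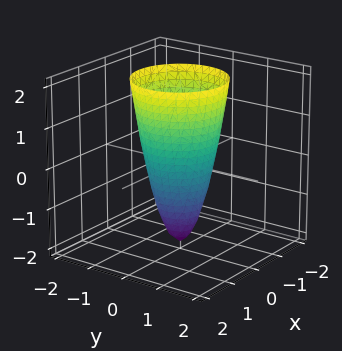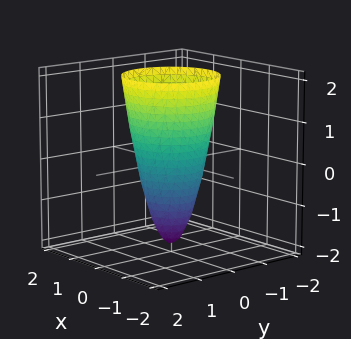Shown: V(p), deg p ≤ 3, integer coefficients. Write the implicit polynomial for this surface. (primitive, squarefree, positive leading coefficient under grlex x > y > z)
(a) deg p = 2. A generic line meets the surface in up to 2 points.
(b) Symmetries: rotational symmetry about the z-axis ⇒ p depends on x, y only through x² + y².
(c) Checking where it meets the axes: a circular section at z = 0 has radius between 0 and 1; it meets the z-axis at z = -2 (among the integer gridlines).
(d) Solving for integer coefficients yields p as stated.

3*x^2 + 3*y^2 - z - 2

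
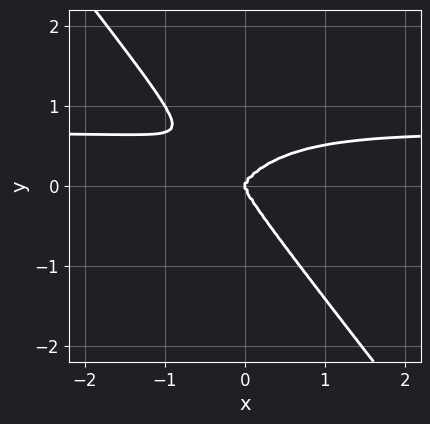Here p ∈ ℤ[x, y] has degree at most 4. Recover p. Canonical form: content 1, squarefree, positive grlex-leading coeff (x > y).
3*x^3*y + 2*x*y^3 + 3*y^4 - 2*x^3

Degree: the shape is more complex than any degree-3 curve, so deg p = 4.
From the visible intercepts: it crosses the y-axis at the gridline y = 0; it meets the x-axis at x = 0 (among the integer gridlines).
Assembling these constraints gives the stated polynomial.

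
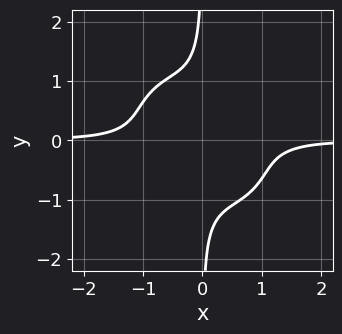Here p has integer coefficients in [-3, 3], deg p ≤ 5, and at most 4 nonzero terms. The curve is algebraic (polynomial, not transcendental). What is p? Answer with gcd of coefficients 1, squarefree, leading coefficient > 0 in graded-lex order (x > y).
1. Degree: the shape is more complex than any degree-3 curve, so deg p = 4.
2. Against the integer gridlines: the curve avoids every integer x-axis point in the box; the curve avoids every integer y-axis point in the box.
3. Matching integer coefficients to the picture gives p.

2*x^3*y + 2*x^2*y^2 + 2*x*y^3 + 1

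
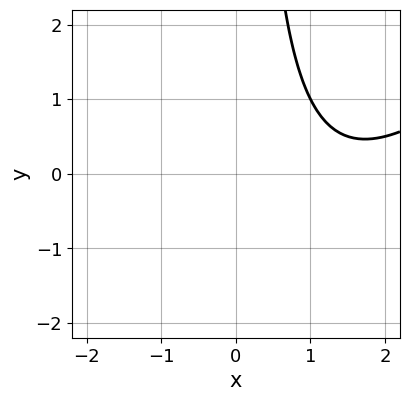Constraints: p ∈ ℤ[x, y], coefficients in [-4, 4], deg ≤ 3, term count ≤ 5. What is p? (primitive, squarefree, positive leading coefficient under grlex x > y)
Degree: no degree-1 curve has this shape, so deg p = 2.
Against the integer gridlines: no y-intercept at any integer in the box; the curve avoids every integer x-axis point in the box.
The integer polynomial consistent with all of this is the stated p.

x^2 - x*y - 3*x + 3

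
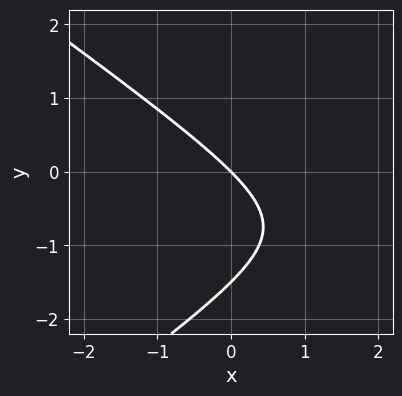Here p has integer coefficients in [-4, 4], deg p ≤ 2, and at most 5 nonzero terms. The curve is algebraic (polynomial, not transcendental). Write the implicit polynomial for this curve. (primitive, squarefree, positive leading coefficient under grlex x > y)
x^2 - 2*y^2 - 3*x - 3*y

1. The degree is 2 — the shape is more complex than any degree-1 curve.
2. From the axis intercepts and sections: it crosses the x-axis at the gridline x = 0; it crosses the y-axis at the gridline y = 0.
3. Together with the visible shape, these determine p as stated.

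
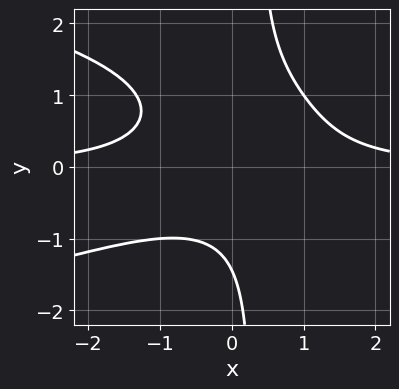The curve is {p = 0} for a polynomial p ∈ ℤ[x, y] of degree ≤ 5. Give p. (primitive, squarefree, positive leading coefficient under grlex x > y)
(a) Degree: no degree-3 curve has this shape, so deg p = 4.
(b) Against the integer gridlines: the curve avoids every integer x-axis point in the box.
(c) Together with the visible shape, these determine p as stated.

3*x*y^3 + 3*x^2*y - 2*x*y^2 - y^3 - 3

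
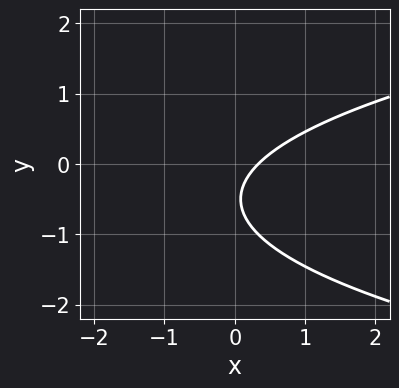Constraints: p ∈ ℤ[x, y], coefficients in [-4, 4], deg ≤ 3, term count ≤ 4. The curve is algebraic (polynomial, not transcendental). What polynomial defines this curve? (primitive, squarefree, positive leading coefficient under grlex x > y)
3*y^2 - 3*x + 3*y + 1

(a) The degree is 2 — the shape is more complex than any degree-1 curve.
(b) From the axis intercepts and sections: it misses every integer gridline on the y-axis.
(c) Fitting integer coefficients to these (and the overall shape) gives p.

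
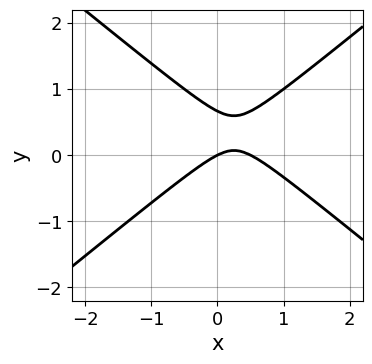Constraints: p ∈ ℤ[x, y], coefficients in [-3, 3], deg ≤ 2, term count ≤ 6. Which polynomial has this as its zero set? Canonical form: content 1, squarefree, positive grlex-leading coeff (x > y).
2*x^2 - 3*y^2 - x + 2*y

1. The degree is 2 — no degree-1 curve has this shape.
2. Observable constraints: it crosses the x-axis at the gridline x = 0; it meets the y-axis at y = 0 (among the integer gridlines).
3. Matching integer coefficients to the picture gives p.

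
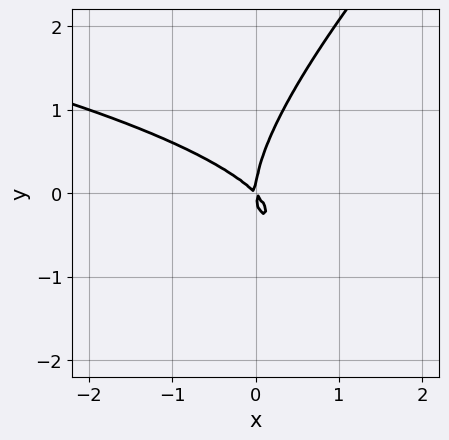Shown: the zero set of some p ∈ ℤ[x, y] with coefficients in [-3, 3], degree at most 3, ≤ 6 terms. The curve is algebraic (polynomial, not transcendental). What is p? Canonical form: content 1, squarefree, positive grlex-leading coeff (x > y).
First, degree: the shape is more complex than any degree-2 curve, so deg p = 3.
Then, against the integer gridlines: one y-axis crossing is at y = 0; one x-axis crossing is at x = 0.
Finally, the integer polynomial consistent with all of this is the stated p.

2*x*y^2 - 2*y^3 + 3*x^2 + 3*x*y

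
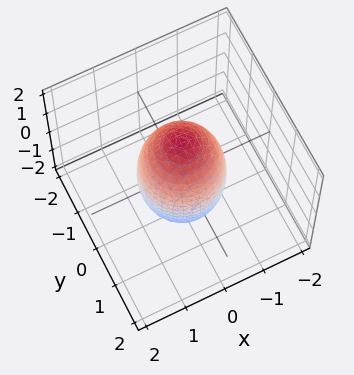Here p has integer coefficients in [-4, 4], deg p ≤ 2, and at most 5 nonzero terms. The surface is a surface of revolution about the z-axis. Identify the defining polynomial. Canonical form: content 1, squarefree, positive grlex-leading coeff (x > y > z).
3*x^2 + 3*y^2 + z^2 - 3

(a) The degree is 2 — no degree-1 surface has this shape.
(b) Symmetry: every cross-section ⟂ z is a circle, so x, y appear only via x² + y².
(c) Reading off the gridlines: the x-axis gridline crossings are at x ∈ {-1, 1}; a circular section at z = -1 has radius between 0 and 1; the y-axis gridline crossings are at y ∈ {-1, 1}.
(d) Matching integer coefficients to the picture gives p.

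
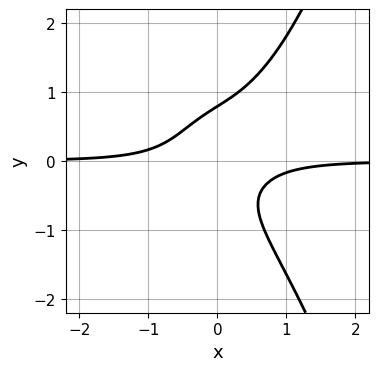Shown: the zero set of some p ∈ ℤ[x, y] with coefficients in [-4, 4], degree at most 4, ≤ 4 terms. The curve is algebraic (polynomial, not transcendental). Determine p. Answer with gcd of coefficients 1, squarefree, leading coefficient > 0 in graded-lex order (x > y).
First, the degree is 4 — no degree-3 curve has this shape.
Then, observable constraints: it misses every integer gridline on the x-axis.
Finally, matching integer coefficients to the picture gives p.

3*x^3*y - 2*y^3 + 3*x*y + 1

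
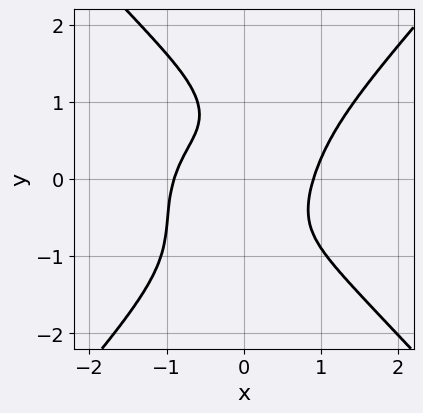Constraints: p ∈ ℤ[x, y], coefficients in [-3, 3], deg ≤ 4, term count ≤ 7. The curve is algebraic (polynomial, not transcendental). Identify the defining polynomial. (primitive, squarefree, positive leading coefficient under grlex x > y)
3*x^4 - 2*y^4 - 3*x*y^2 - 3*x*y - 2

Degree: the shape is more complex than any degree-3 curve, so deg p = 4.
Observable constraints: it misses every integer gridline on the y-axis.
These observations pin down the coefficients.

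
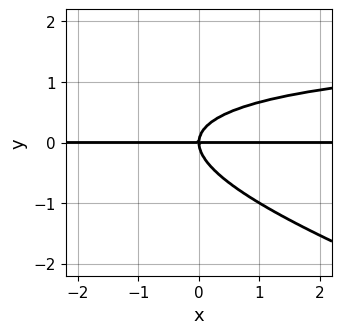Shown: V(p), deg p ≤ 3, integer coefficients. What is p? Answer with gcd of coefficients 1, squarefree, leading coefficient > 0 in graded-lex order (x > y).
x*y^2 + 3*y^3 - 2*x*y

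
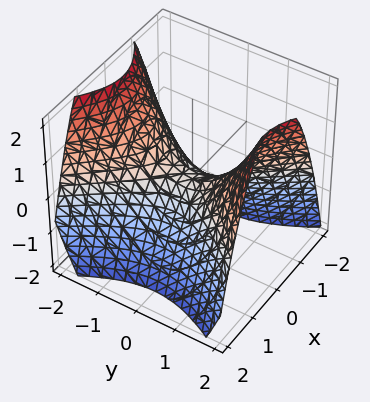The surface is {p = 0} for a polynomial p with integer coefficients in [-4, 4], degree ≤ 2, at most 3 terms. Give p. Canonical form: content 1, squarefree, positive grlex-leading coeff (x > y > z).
1. The degree is 2 — a saddle surface; a quadric.
2. Symmetries: it's symmetric under y → −y, forcing even powers of y; it's symmetric under x → −x, forcing even powers of x.
3. Observable constraints: it meets the x-axis at x = 0 (among the integer gridlines); it crosses the z-axis at the gridline z = 0; it crosses the y-axis at the gridline y = 0.
4. Putting this together gives p.

3*x^2 - 2*y^2 + 3*z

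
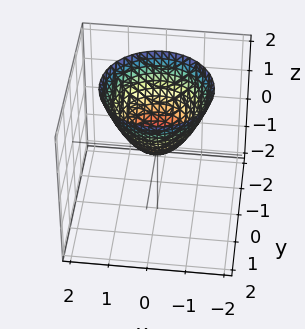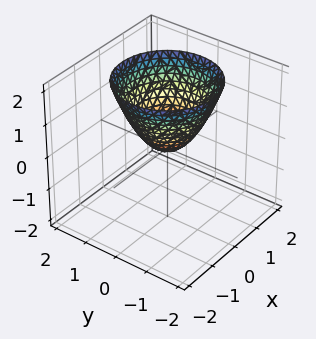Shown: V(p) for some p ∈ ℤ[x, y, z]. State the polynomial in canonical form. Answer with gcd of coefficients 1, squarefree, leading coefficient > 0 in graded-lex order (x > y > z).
x^2 + y^2 - z

First, the degree is 2 — a single bowl opening along one axis; a quadric.
Next, symmetries: rotational symmetry about the z-axis ⇒ p depends on x, y only through x² + y².
Then, from the visible intercepts: it crosses the z-axis at the gridline z = 0; it crosses the y-axis at the gridline y = 0.
Finally, putting this together gives p.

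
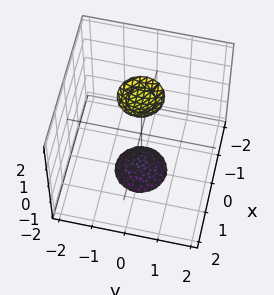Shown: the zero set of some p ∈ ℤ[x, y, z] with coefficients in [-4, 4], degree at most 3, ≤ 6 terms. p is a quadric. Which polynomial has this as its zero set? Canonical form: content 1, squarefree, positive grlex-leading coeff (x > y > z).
I count 2 distinct pieces.
deg p = 2.
By symmetry, the z-axis is an axis of rotation, so x and y enter only as x² + y²; the z ↦ −z reflection is a symmetry, so z appears only in even powers.
From the axis intercepts and sections: no y-intercept at any integer in the box; a circular section at z = -2 has radius between 0 and 1; it misses every integer gridline on the x-axis.
Together with the visible shape, these determine p as stated.

3*x^2 + 3*y^2 - z^2 + 3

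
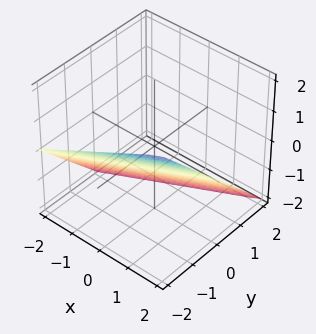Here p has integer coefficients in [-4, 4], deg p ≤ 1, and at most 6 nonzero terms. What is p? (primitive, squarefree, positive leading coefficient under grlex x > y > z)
x - 2*y - 2*z - 2

1. Degree: the surface is flat (a plane), so deg p = 1.
2. From the visible intercepts: one y-axis crossing is at y = -1; it crosses the x-axis at the gridline x = 2; one z-axis crossing is at z = -1.
3. These observations pin down the coefficients.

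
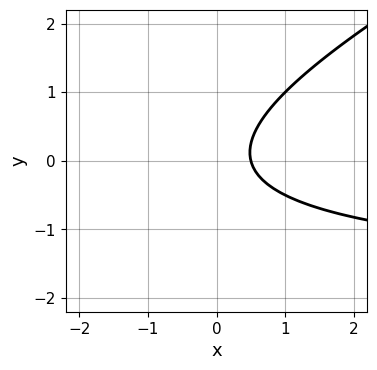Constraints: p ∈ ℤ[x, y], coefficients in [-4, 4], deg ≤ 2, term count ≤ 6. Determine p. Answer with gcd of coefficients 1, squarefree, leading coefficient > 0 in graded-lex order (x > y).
x*y - 2*y^2 + 2*x - 1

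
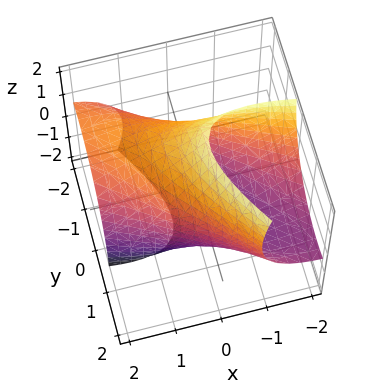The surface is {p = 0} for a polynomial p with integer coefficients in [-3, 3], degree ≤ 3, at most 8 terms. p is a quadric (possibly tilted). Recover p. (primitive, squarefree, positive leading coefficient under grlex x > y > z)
First, degree: the shape is more complex than any degree-1 surface, so deg p = 2.
Finally, solving for integer coefficients yields p as stated.

x^2 + 3*x*y + 2*x*z + 2*y^2 + z^2 - 3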